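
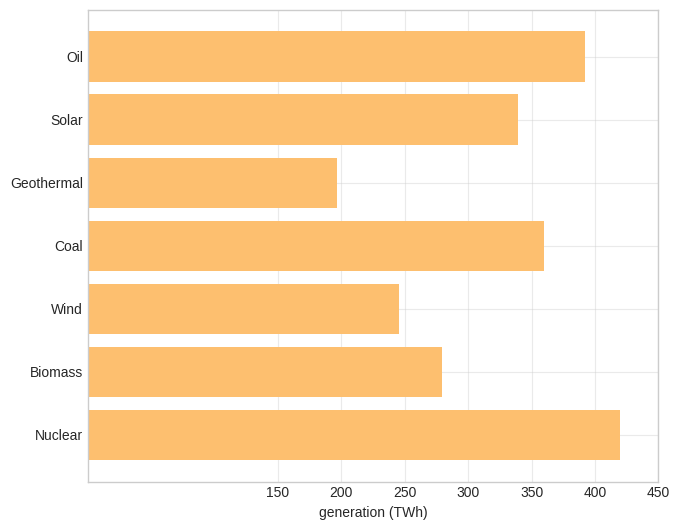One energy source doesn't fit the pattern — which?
Geothermal ≈ 200; the rest sit between ≈ 250 and ≈ 400.

Geothermal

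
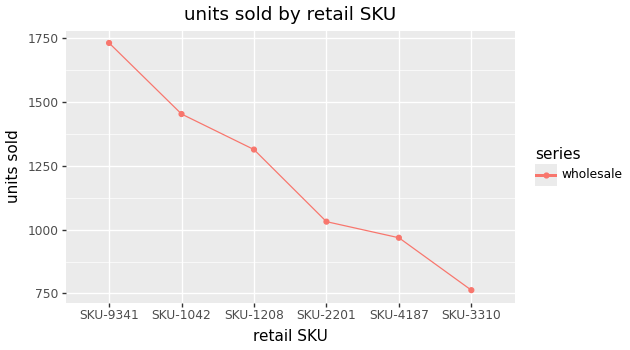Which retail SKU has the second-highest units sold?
SKU-1042

Top 3: SKU-9341 ≈ 1700, SKU-1042 ≈ 1500, SKU-1208 ≈ 1300.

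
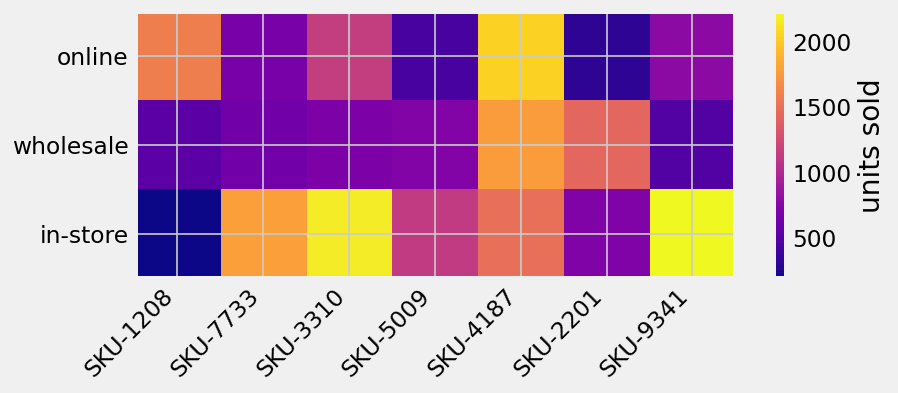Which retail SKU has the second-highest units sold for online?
SKU-1208

Top 3 for online: SKU-4187 ≈ 2000, SKU-1208 ≈ 1600, SKU-3310 ≈ 1200.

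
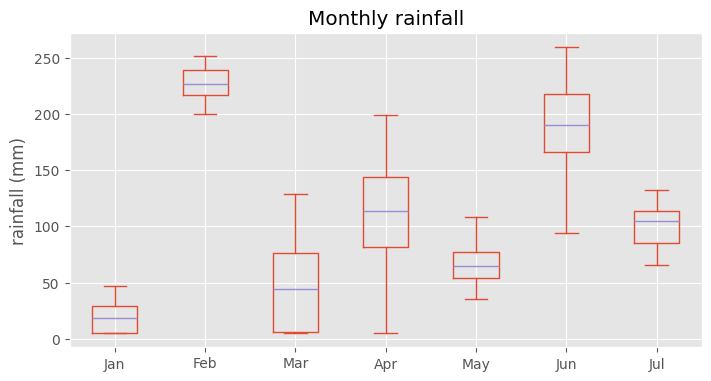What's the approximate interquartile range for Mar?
≈ 80

Q3 ≈ 80, Q1 ≈ 0; IQR ≈ 80.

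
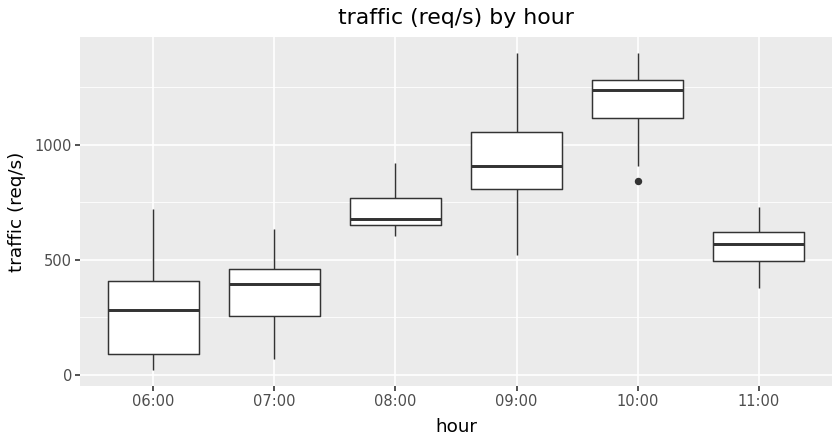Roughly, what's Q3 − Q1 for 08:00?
Q3 ≈ 800, Q1 ≈ 700; IQR ≈ 100.

≈ 100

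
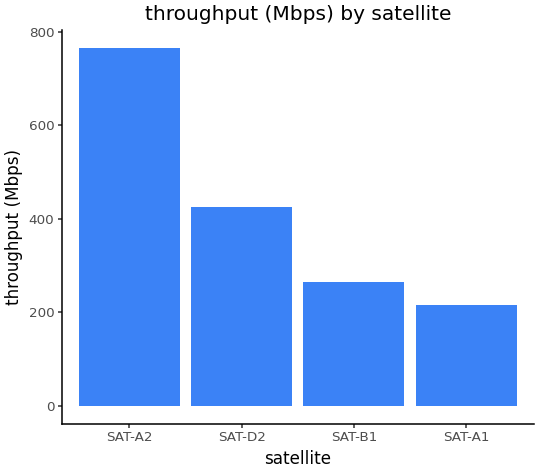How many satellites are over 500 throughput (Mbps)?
1

Above 500: SAT-A2.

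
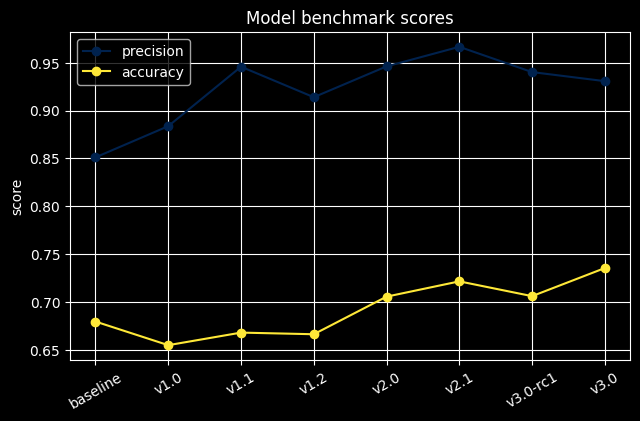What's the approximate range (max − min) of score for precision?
≈ 0.10

Max v2.1 ≈ 0.95, min baseline ≈ 0.85; range ≈ 0.10.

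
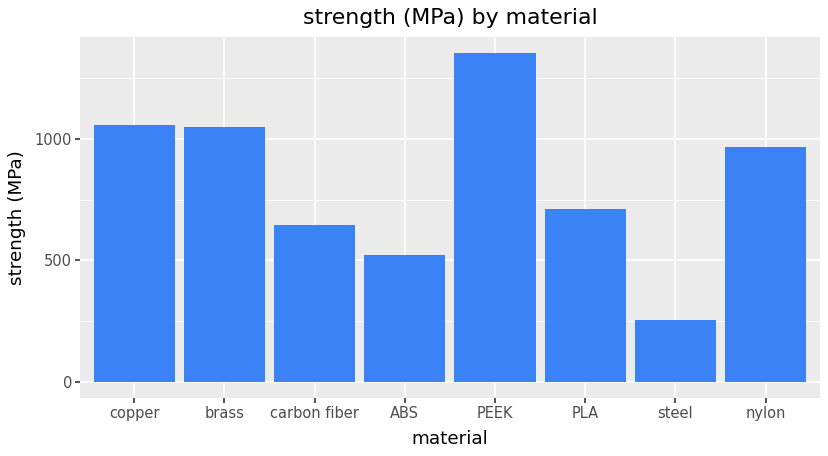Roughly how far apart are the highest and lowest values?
≈ 1200

Max PEEK ≈ 1400, min steel ≈ 200; range ≈ 1200.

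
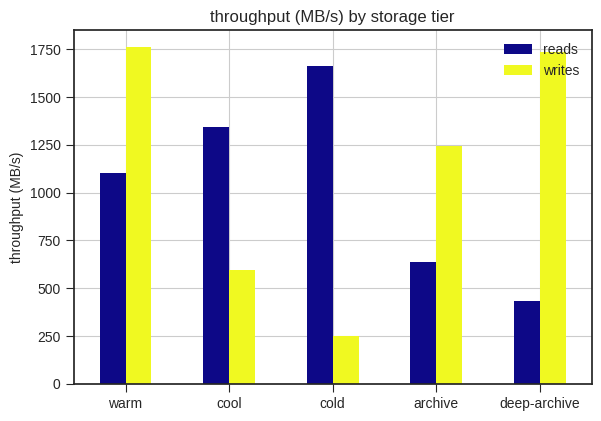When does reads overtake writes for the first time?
warm: reads ≈ 1200 vs writes ≈ 1800 (not yet); cool: reads ≈ 1400 vs writes ≈ 600 (first crossover).

cool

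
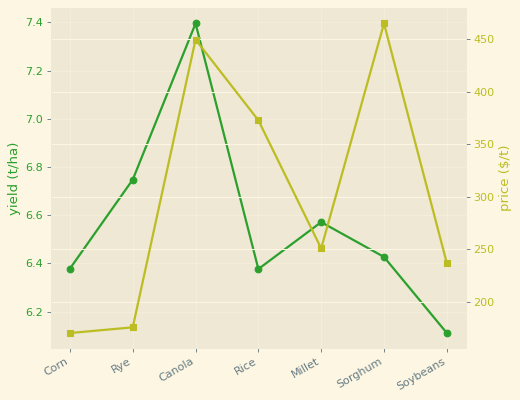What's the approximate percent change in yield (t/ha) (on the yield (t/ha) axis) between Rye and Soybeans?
Rye ≈ 6.8, Soybeans ≈ 6.2; (6.2 − 6.8) / 6.8 ≈ -8.8%.

≈ -8.8%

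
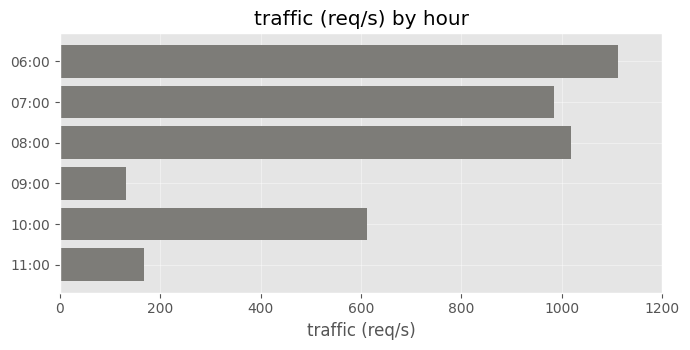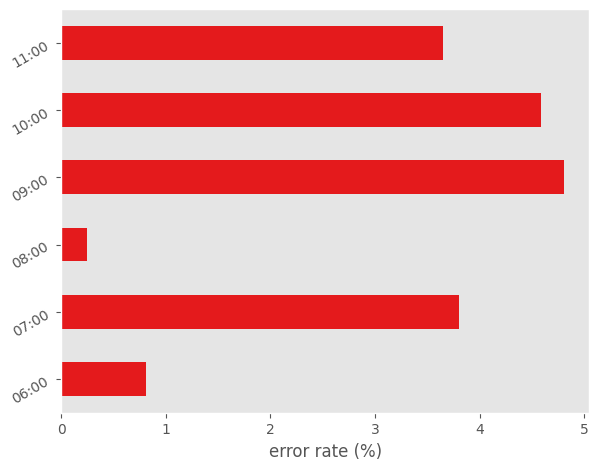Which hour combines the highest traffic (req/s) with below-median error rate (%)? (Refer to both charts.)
06:00

Chart 2 median error rate (%) ≈ 3.5; below-median hours: 06:00, 08:00, 11:00. Among those, 06:00 has the highest traffic (req/s) (≈ 1200).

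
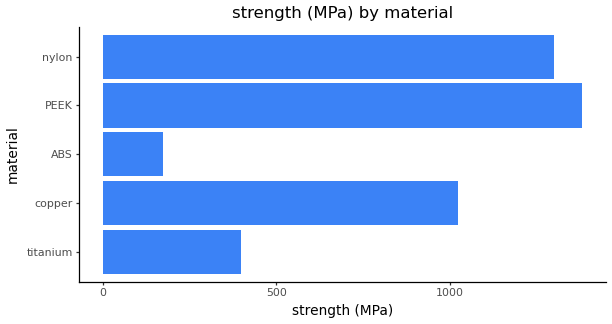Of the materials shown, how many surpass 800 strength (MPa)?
3

Above 800: copper, PEEK, nylon.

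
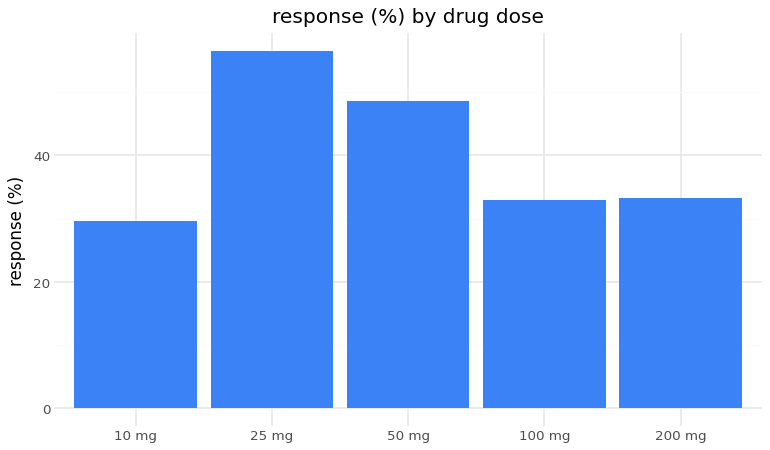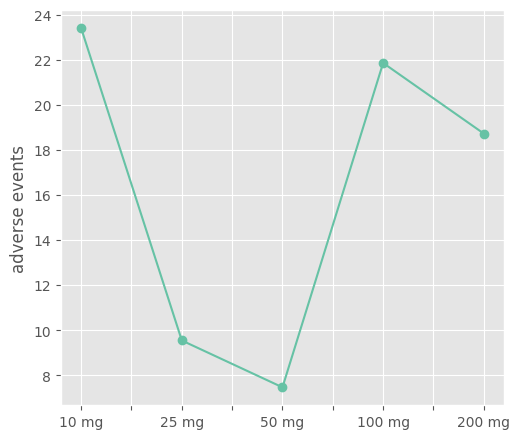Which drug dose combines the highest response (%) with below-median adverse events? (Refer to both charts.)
25 mg

Chart 2 median adverse events ≈ 20; below-median drug doses: 25 mg, 50 mg. Among those, 25 mg has the highest response (%) (≈ 60).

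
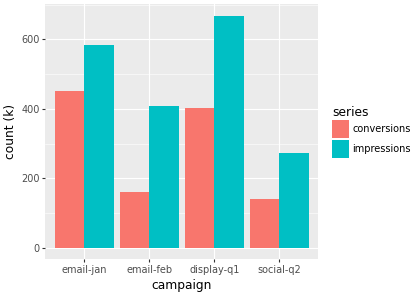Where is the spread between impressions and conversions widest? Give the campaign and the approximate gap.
display-q1, ≈ 300 k

display-q1: impressions ≈ 700, conversions ≈ 400 → gap ≈ 300. Next-largest (email-feb) is only ≈ 200.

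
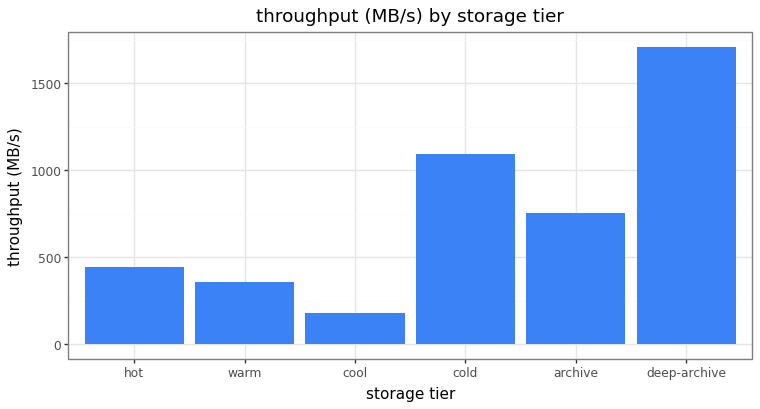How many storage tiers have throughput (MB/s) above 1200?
Above 1200: deep-archive.

1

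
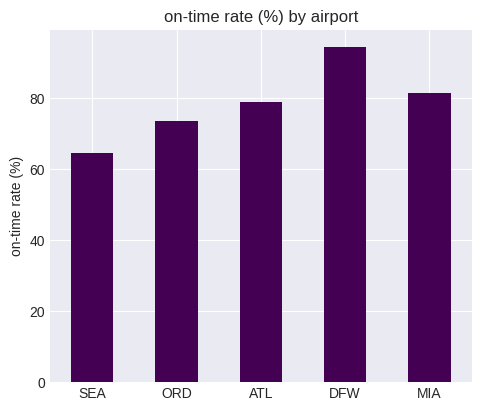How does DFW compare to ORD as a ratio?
≈ 1.29×

DFW ≈ 90, ORD ≈ 70; 90/70 ≈ 1.29.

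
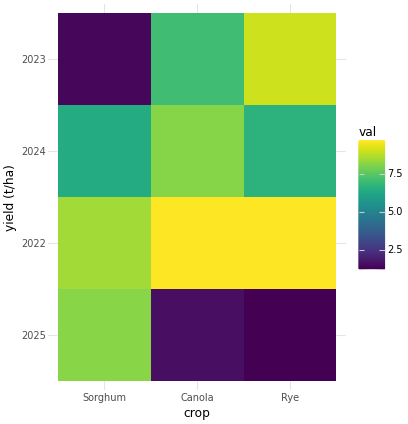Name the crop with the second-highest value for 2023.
Canola

Top 3 for 2023: Rye ≈ 9, Canola ≈ 7, Sorghum ≈ 1.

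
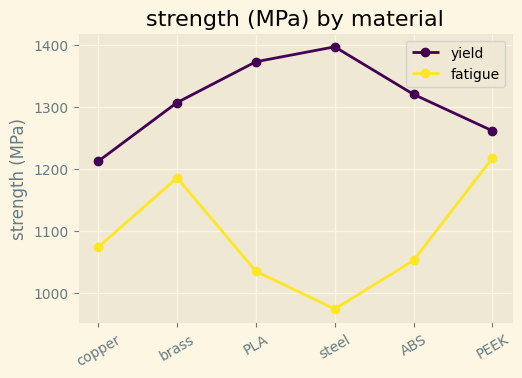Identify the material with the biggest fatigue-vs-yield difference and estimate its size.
steel, ≈ 450 MPa

steel: fatigue ≈ 950, yield ≈ 1400 → gap ≈ 450. Next-largest (PLA) is only ≈ 300.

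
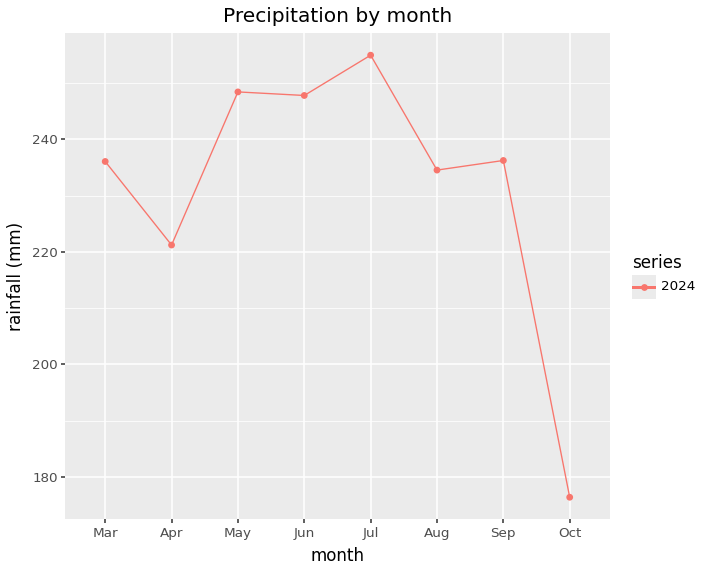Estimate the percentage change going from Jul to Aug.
≈ -8%

Jul ≈ 250, Aug ≈ 230; (230 − 250) / 250 ≈ -8%.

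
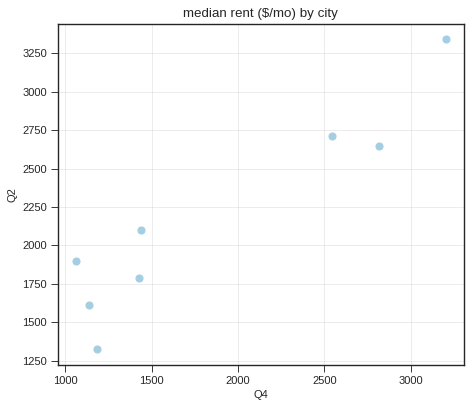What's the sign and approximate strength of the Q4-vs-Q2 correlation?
positive, strong

Points are positively correlated; strong (|r| ≈ 0.9).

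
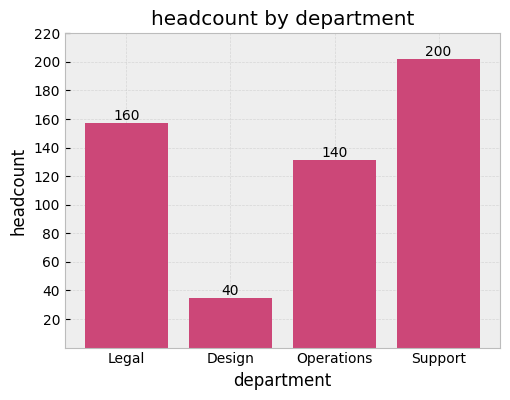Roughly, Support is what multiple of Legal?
Support ≈ 200, Legal ≈ 160; 200/160 ≈ 1.25.

≈ 1.25×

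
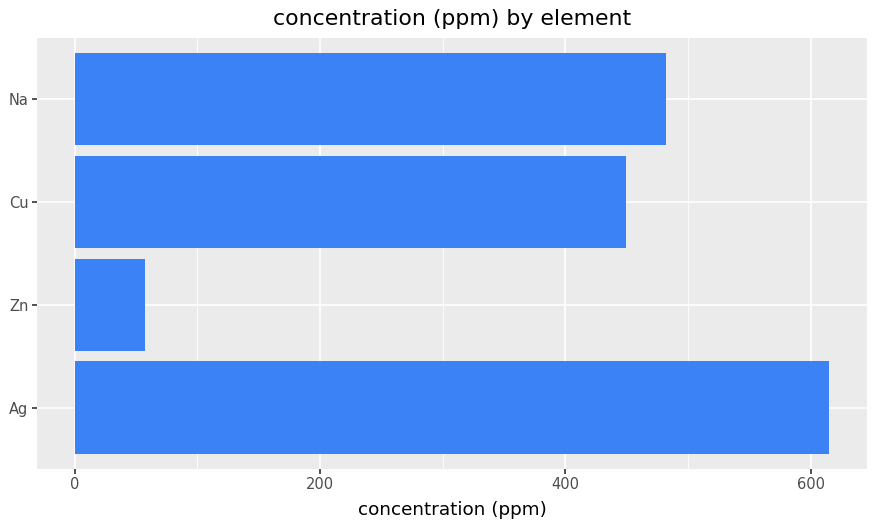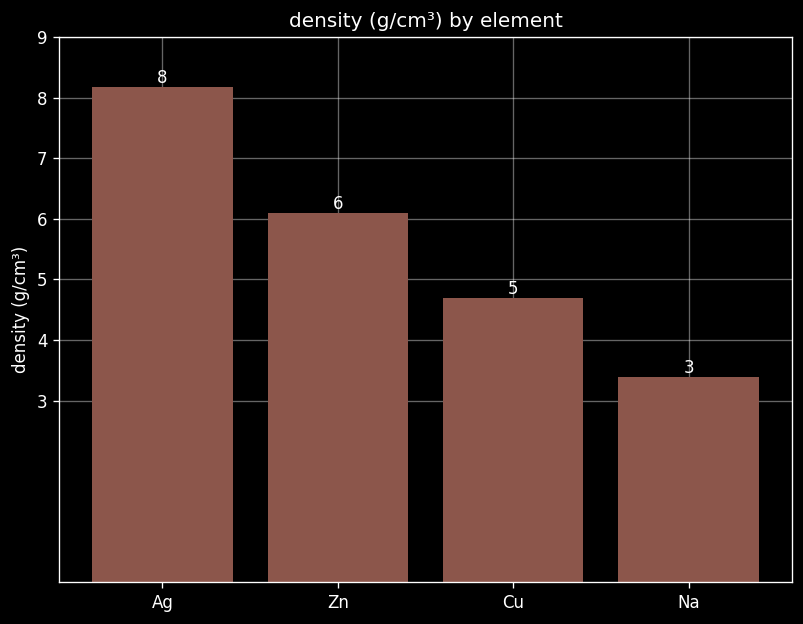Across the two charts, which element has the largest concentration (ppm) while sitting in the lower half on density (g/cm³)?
Na

Chart 2 median density (g/cm³) ≈ 5; below-median elements: Cu, Na. Among those, Na has the highest concentration (ppm) (≈ 500).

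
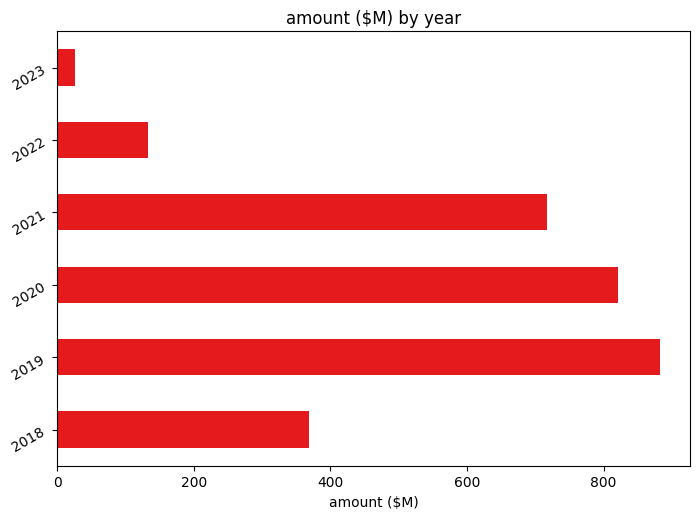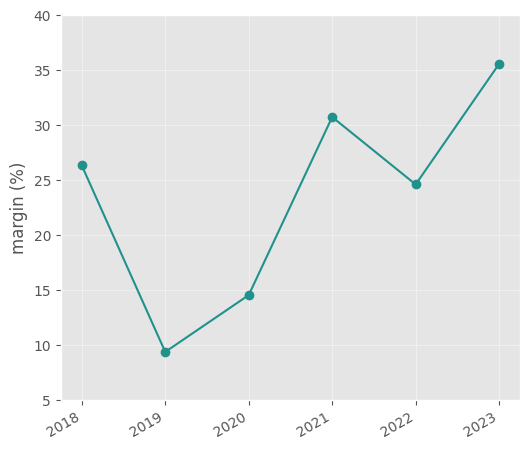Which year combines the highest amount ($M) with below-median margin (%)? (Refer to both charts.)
Chart 2 median margin (%) ≈ 25; below-median years: 2019, 2020, 2022. Among those, 2019 has the highest amount ($M) (≈ 900).

2019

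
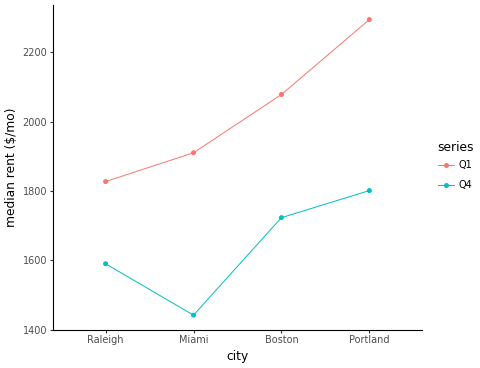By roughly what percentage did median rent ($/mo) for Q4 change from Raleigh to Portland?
≈ +12.5%

Raleigh ≈ 1600, Portland ≈ 1800; (1800 − 1600) / 1600 ≈ +12.5%.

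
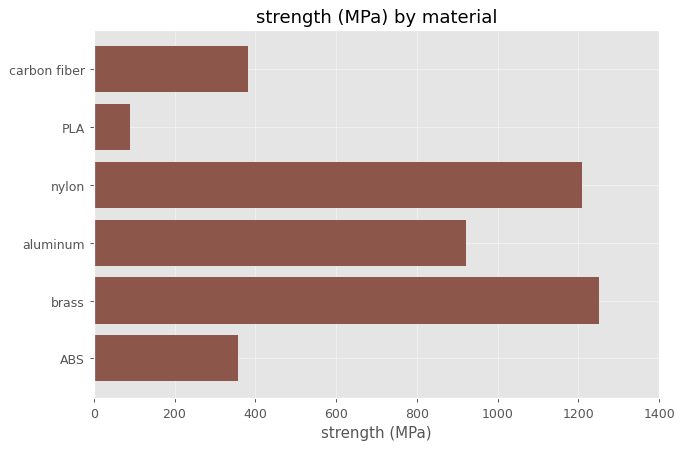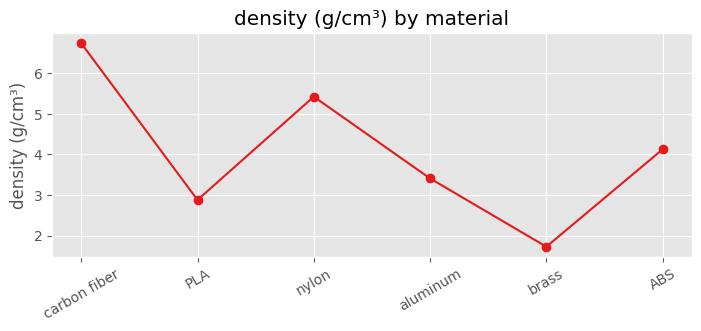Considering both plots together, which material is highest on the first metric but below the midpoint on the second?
Chart 2 median density (g/cm³) ≈ 4; below-median materials: PLA, aluminum, brass. Among those, brass has the highest strength (MPa) (≈ 1200).

brass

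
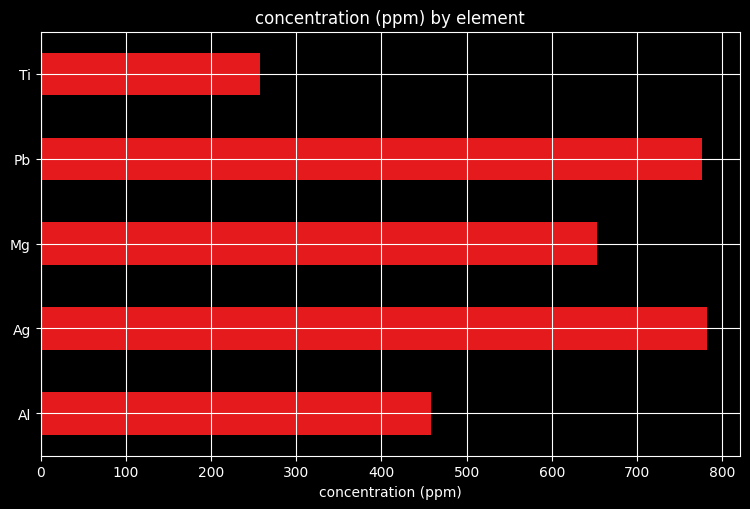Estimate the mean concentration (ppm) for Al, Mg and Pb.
(500 + 700 + 800) / 3 ≈ 667.

≈ 667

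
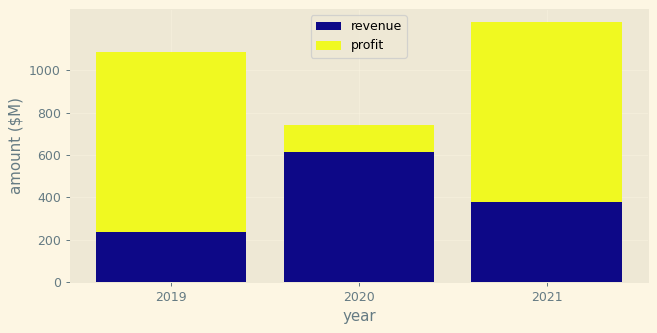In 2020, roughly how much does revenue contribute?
≈ 600

revenue top ≈ 600, bottom ≈ 0; segment ≈ 600.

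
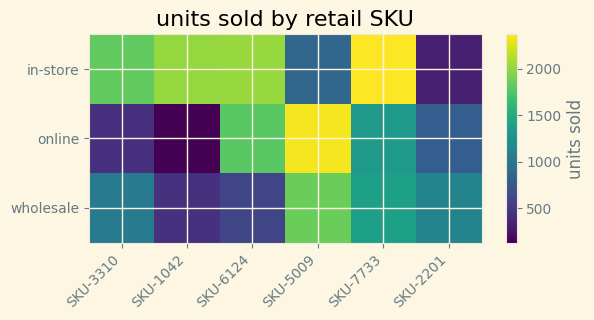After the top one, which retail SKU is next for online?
SKU-6124

Top 3 for online: SKU-5009 ≈ 2400, SKU-6124 ≈ 1800, SKU-7733 ≈ 1400.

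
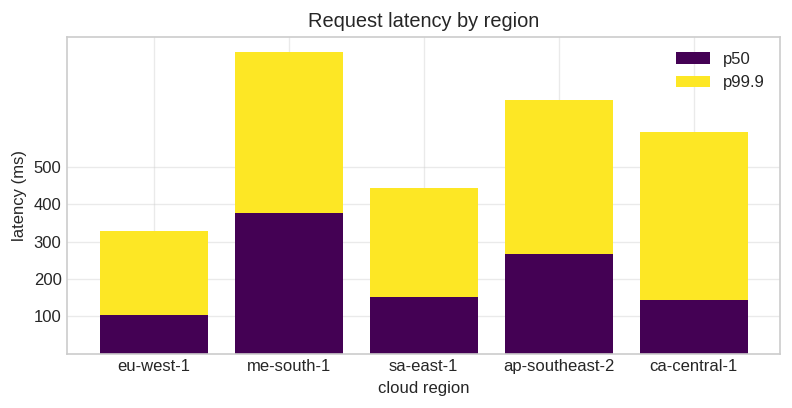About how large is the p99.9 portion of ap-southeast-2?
≈ 400

p99.9 top ≈ 700, bottom ≈ 300; segment ≈ 400.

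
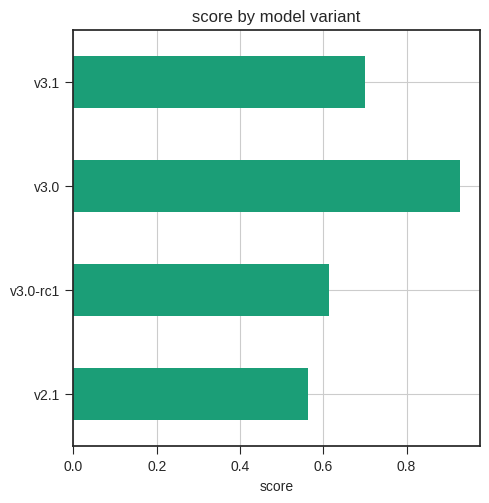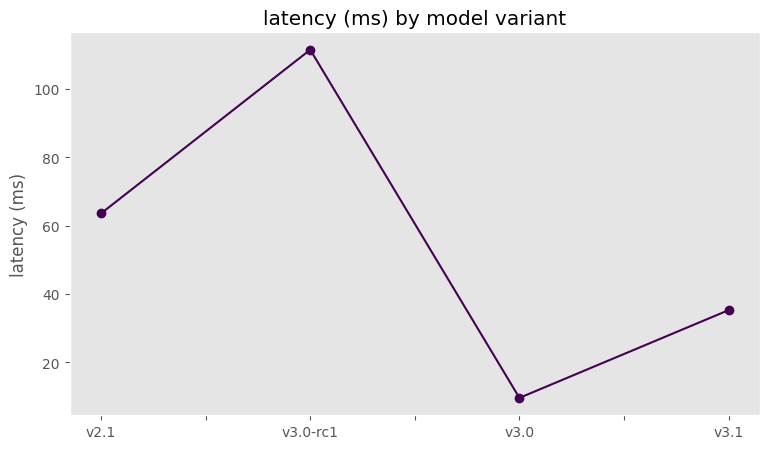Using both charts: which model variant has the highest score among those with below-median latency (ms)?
Chart 2 median latency (ms) ≈ 40; below-median model variants: v3.0, v3.1. Among those, v3.0 has the highest score (≈ 0.9).

v3.0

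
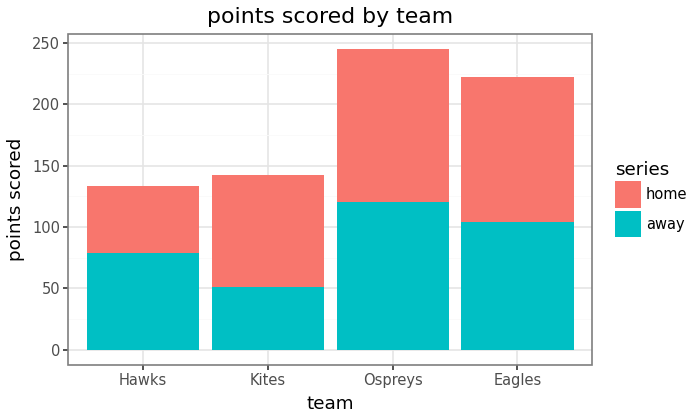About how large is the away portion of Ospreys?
away top ≈ 125, bottom ≈ 0; segment ≈ 125.

≈ 125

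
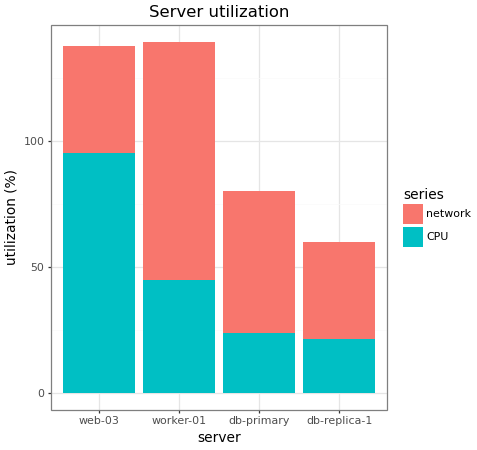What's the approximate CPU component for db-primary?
CPU top ≈ 20, bottom ≈ 0; segment ≈ 20.

≈ 20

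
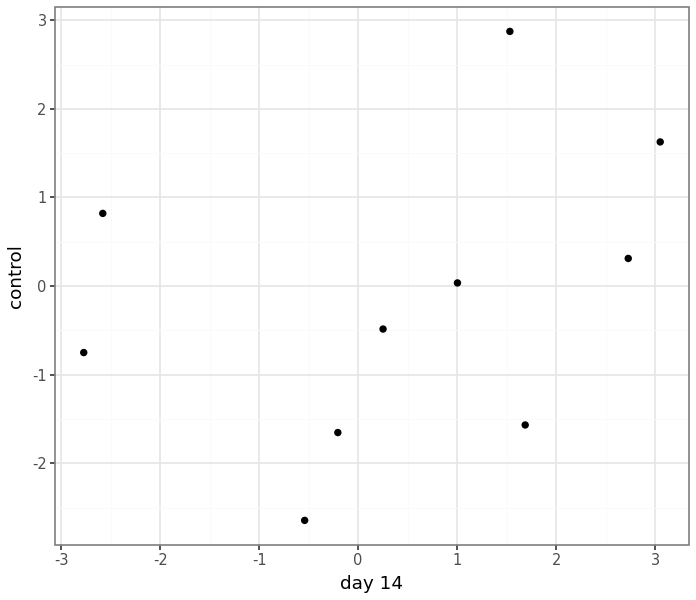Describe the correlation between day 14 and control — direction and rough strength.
positive, weak

Points are positively correlated; weak (|r| ≈ 0.3).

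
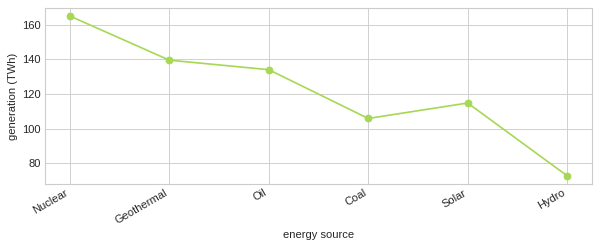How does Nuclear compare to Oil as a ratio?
≈ 1.31×

Nuclear ≈ 170, Oil ≈ 130; 170/130 ≈ 1.31.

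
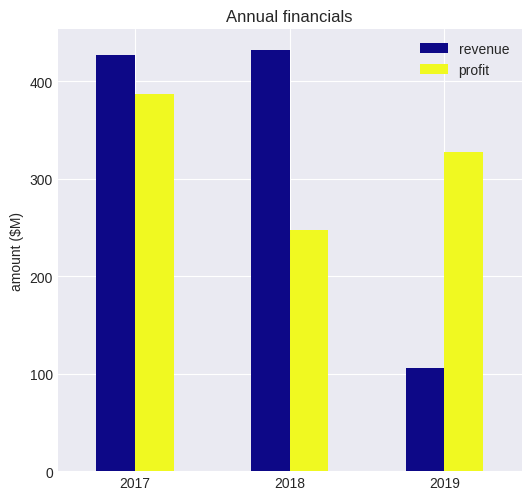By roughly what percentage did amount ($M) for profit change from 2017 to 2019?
2017 ≈ 400, 2019 ≈ 350; (350 − 400) / 400 ≈ -12.5%.

≈ -12.5%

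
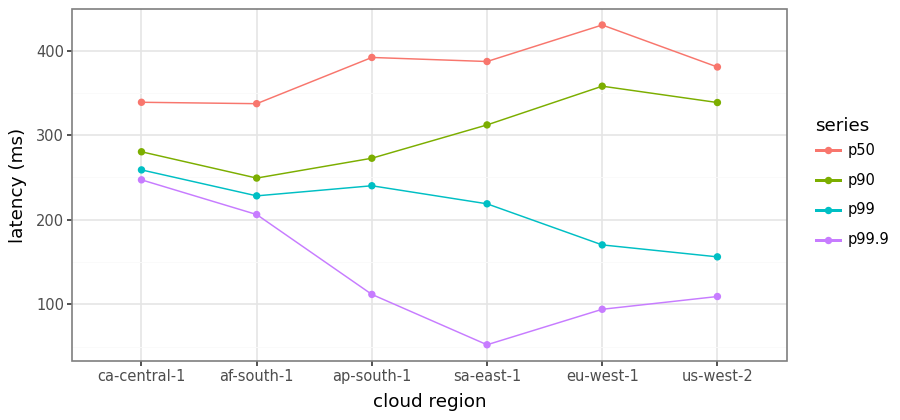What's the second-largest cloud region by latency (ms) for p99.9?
Top 3 for p99.9: ca-central-1 ≈ 250, af-south-1 ≈ 200, ap-south-1 ≈ 100.

af-south-1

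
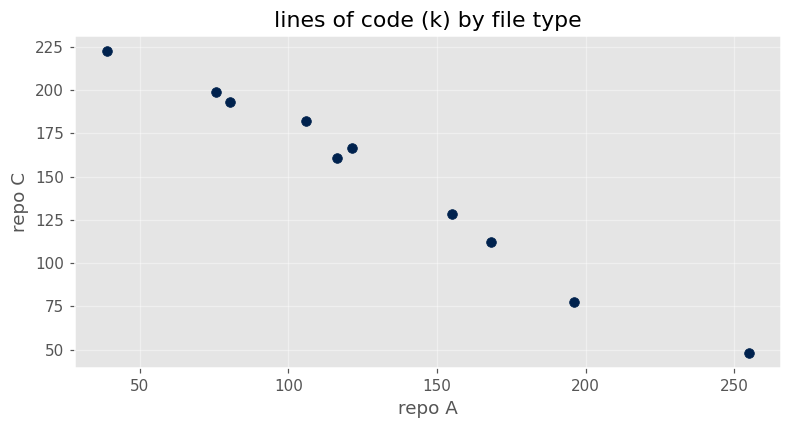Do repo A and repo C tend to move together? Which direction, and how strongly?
Points are negatively correlated; strong (|r| ≈ 1.0).

negative, strong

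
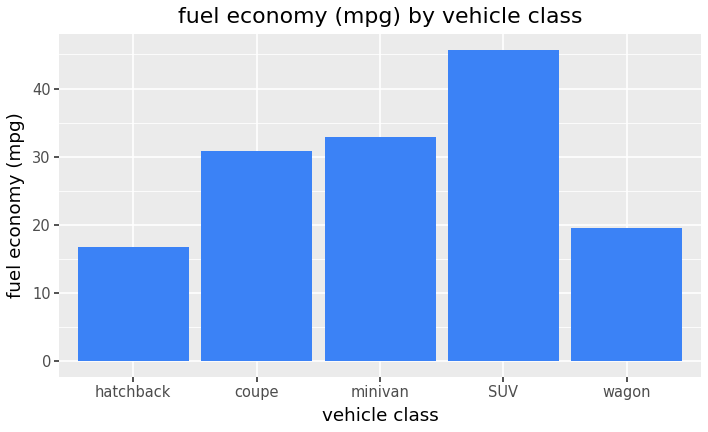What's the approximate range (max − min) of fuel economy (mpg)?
Max SUV ≈ 45, min hatchback ≈ 15; range ≈ 30.

≈ 30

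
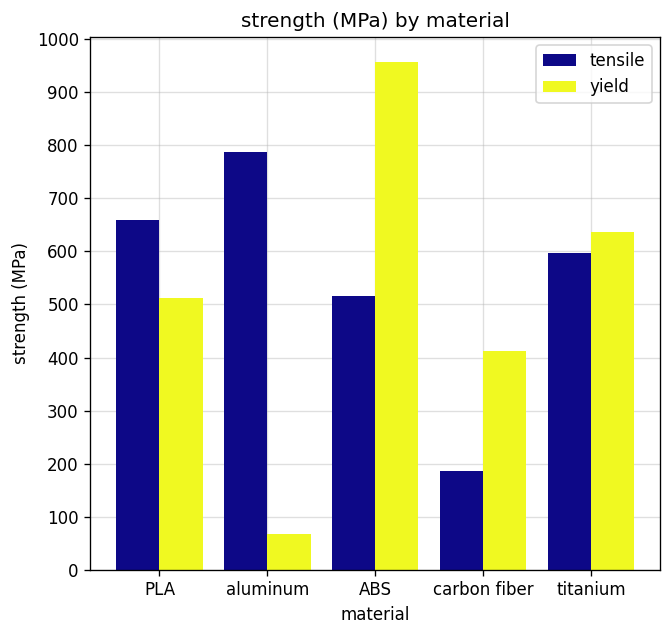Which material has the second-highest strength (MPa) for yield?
Top 3 for yield: ABS ≈ 1000, titanium ≈ 600, PLA ≈ 500.

titanium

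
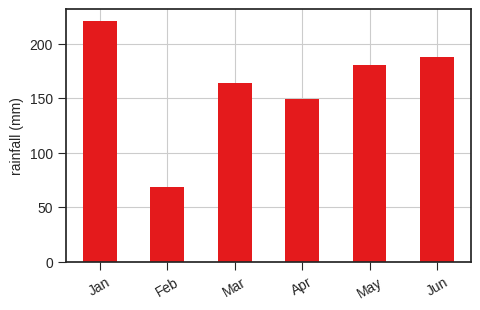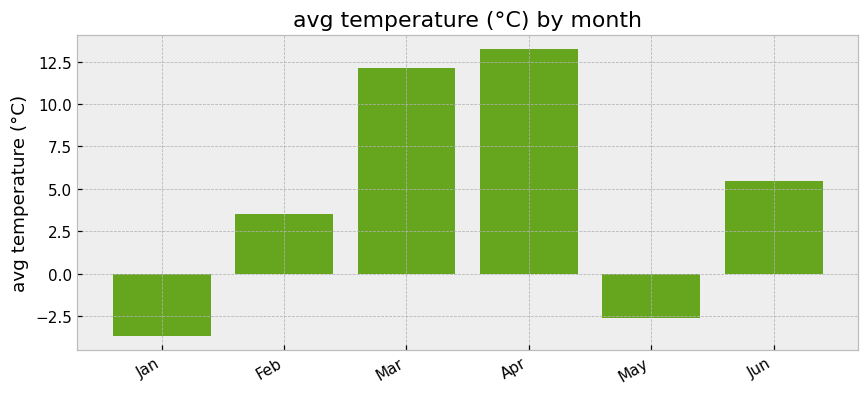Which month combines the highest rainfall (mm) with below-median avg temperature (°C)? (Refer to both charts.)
Chart 2 median avg temperature (°C) ≈ 4; below-median months: Jan, Feb, May. Among those, Jan has the highest rainfall (mm) (≈ 225).

Jan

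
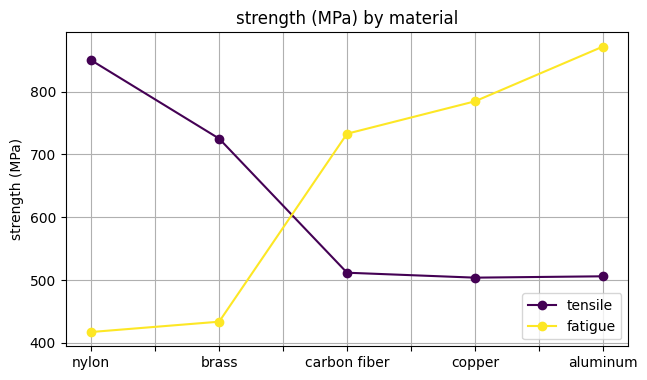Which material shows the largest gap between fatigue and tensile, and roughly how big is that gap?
nylon: fatigue ≈ 400, tensile ≈ 850 → gap ≈ 450. Next-largest (aluminum) is only ≈ 350.

nylon, ≈ 450 MPa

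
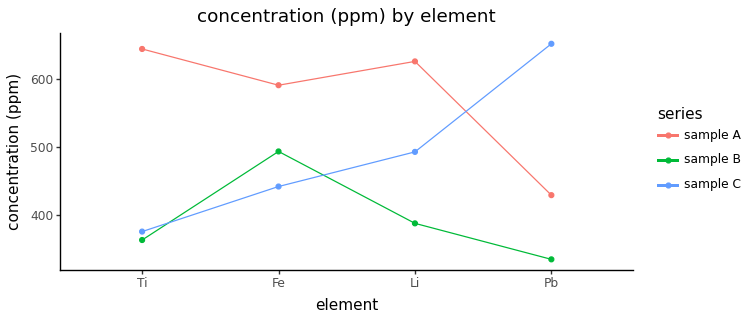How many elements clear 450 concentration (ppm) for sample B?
1

Above 450: Fe.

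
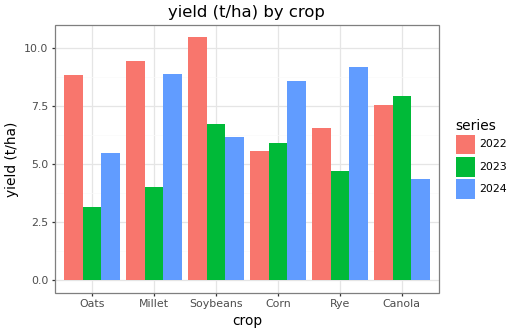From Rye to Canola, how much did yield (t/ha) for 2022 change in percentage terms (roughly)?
≈ +14.3%

Rye ≈ 7, Canola ≈ 8; (8 − 7) / 7 ≈ +14.3%.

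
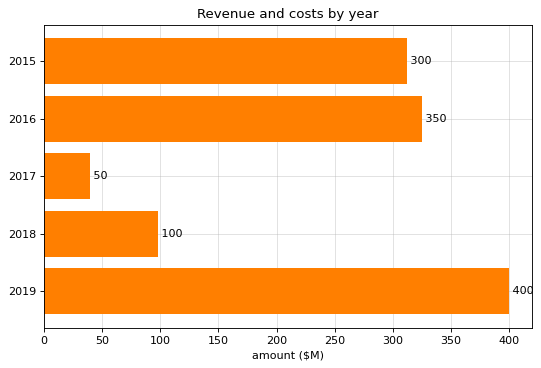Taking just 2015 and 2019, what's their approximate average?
(300 + 400) / 2 ≈ 350.

≈ 350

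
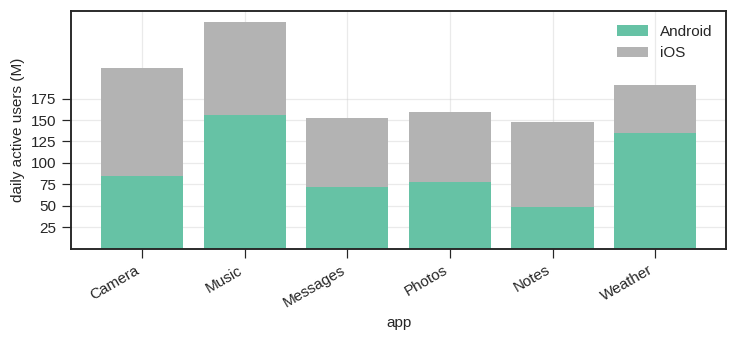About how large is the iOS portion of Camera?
≈ 125

iOS top ≈ 200, bottom ≈ 75; segment ≈ 125.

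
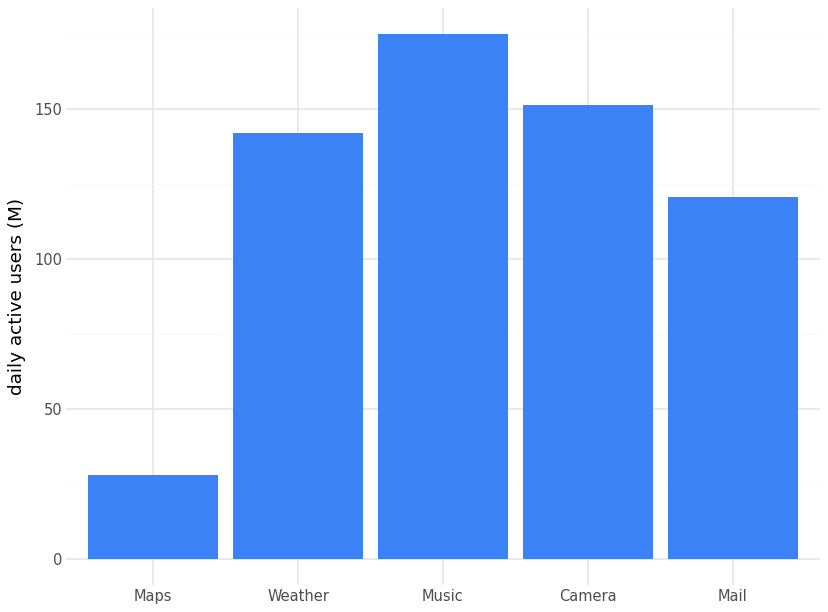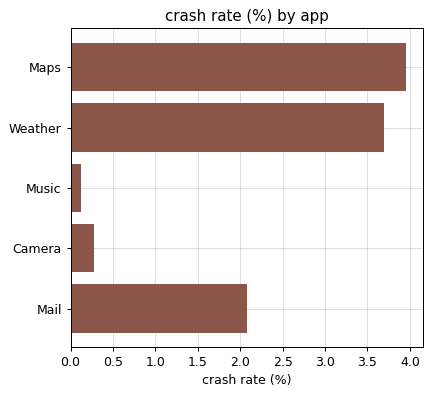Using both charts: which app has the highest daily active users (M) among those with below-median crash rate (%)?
Music

Chart 2 median crash rate (%) ≈ 2; below-median apps: Music, Camera. Among those, Music has the highest daily active users (M) (≈ 180).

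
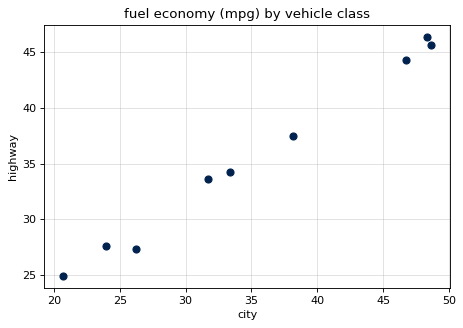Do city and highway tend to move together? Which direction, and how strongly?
Points are positively correlated; strong (|r| ≈ 1.0).

positive, strong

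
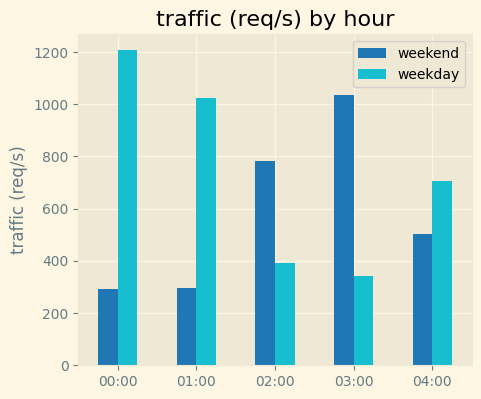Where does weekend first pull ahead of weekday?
01:00: weekend ≈ 200 vs weekday ≈ 1000 (not yet); 02:00: weekend ≈ 800 vs weekday ≈ 400 (first crossover).

02:00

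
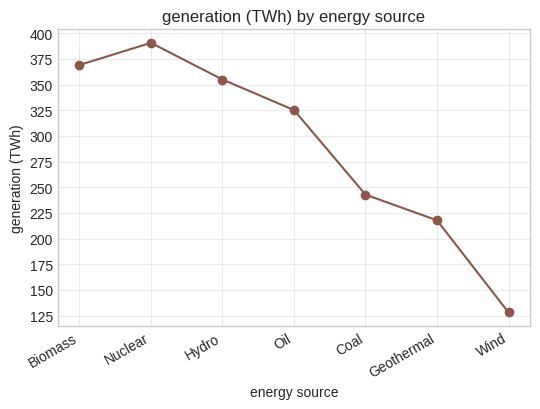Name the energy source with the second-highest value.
Top 3: Nuclear ≈ 400, Biomass ≈ 375, Hydro ≈ 350.

Biomass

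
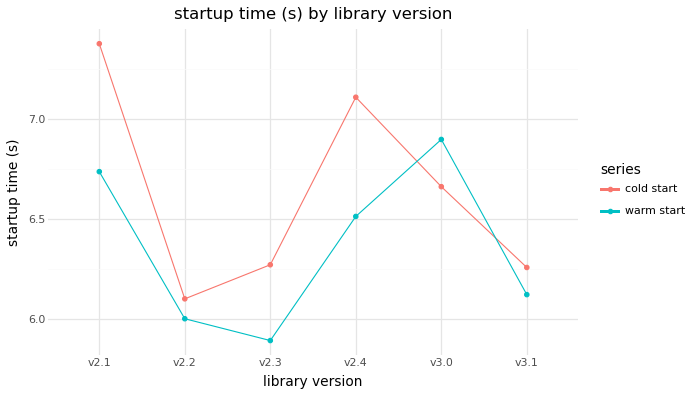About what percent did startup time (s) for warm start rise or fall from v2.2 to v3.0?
v2.2 ≈ 6.0, v3.0 ≈ 6.8; (6.8 − 6.0) / 6.0 ≈ +13.3%.

≈ +13.3%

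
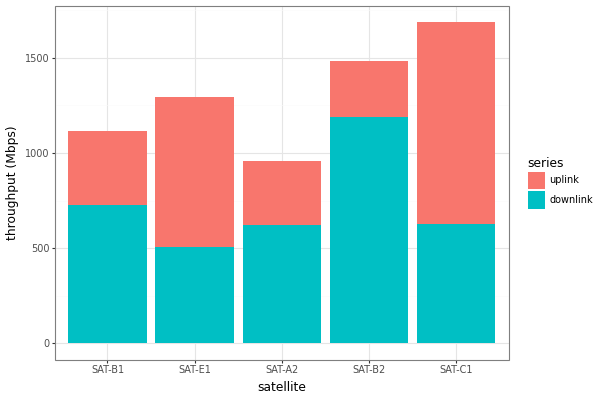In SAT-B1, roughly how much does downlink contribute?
≈ 800

downlink top ≈ 800, bottom ≈ 0; segment ≈ 800.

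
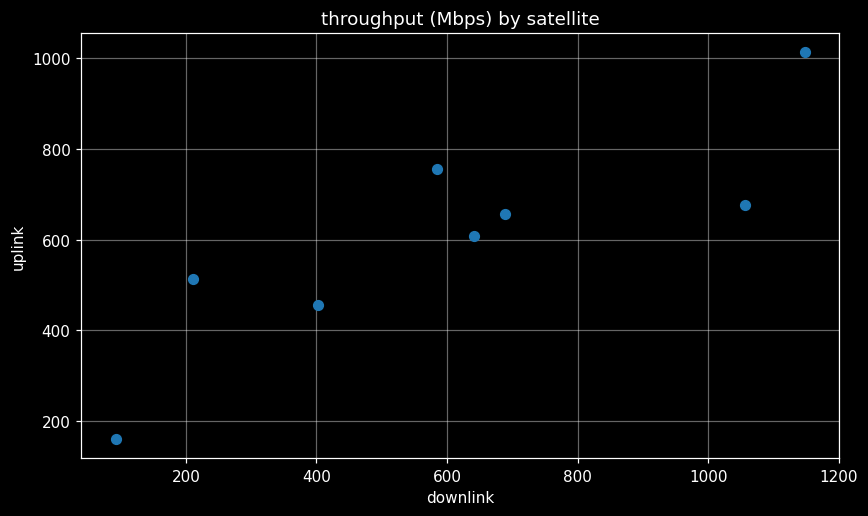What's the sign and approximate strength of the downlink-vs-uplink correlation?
Points are positively correlated; strong (|r| ≈ 0.9).

positive, strong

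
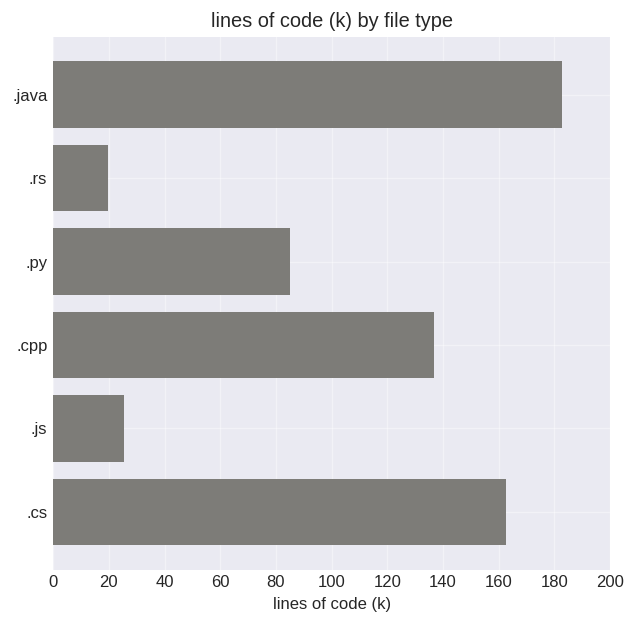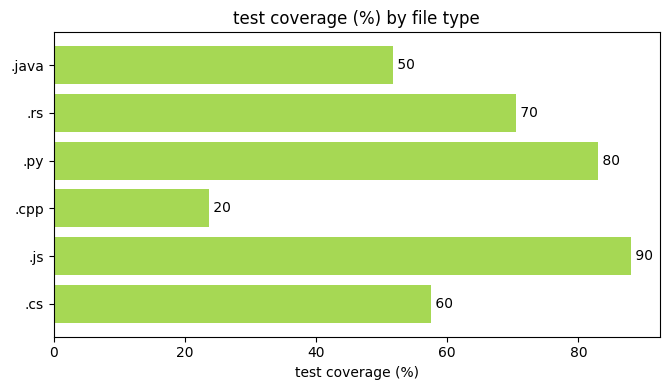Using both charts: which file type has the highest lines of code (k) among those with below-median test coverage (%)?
Chart 2 median test coverage (%) ≈ 60; below-median file types: .java, .cpp, .cs. Among those, .java has the highest lines of code (k) (≈ 180).

.java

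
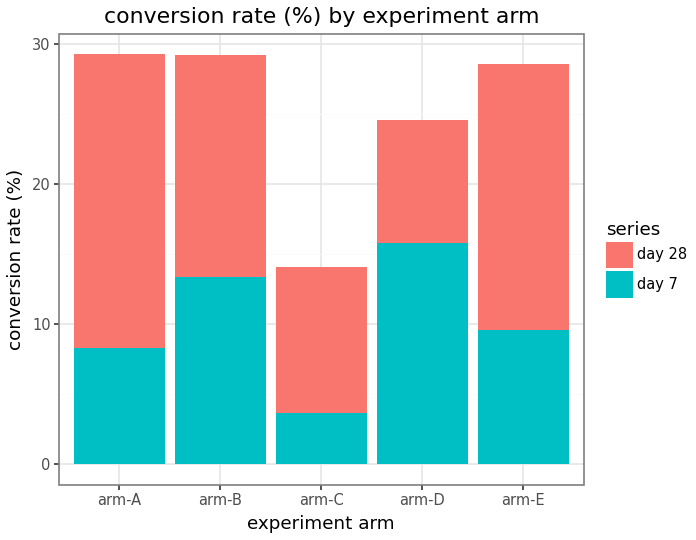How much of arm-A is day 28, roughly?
≈ 20

day 28 top ≈ 30, bottom ≈ 10; segment ≈ 20.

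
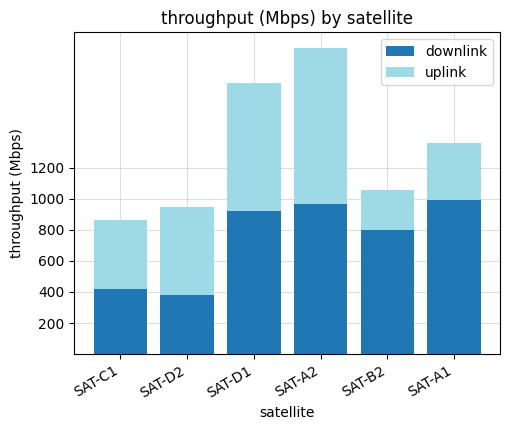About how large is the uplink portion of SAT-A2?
uplink top ≈ 2000, bottom ≈ 1000; segment ≈ 1000.

≈ 1000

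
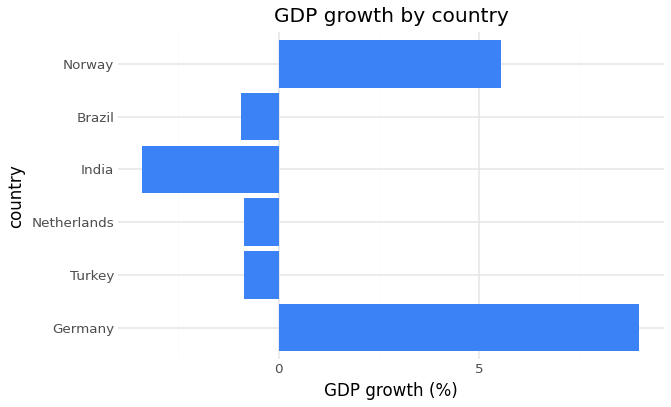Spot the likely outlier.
Germany ≈ 8; the rest sit between ≈ -4 and ≈ 6.

Germany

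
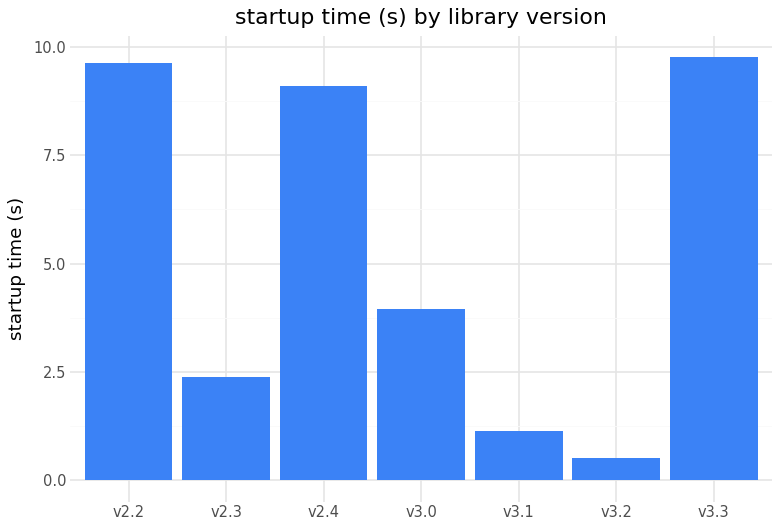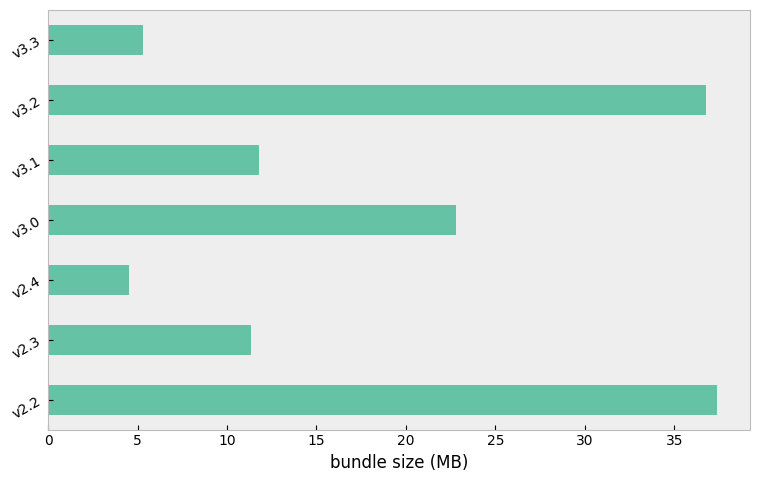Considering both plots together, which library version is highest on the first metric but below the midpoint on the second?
Chart 2 median bundle size (MB) ≈ 10; below-median library versions: v2.3, v2.4, v3.3. Among those, v3.3 has the highest startup time (s) (≈ 10).

v3.3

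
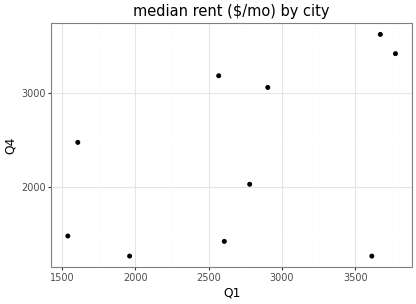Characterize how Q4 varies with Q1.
Points are positively correlated; moderate (|r| ≈ 0.5).

positive, moderate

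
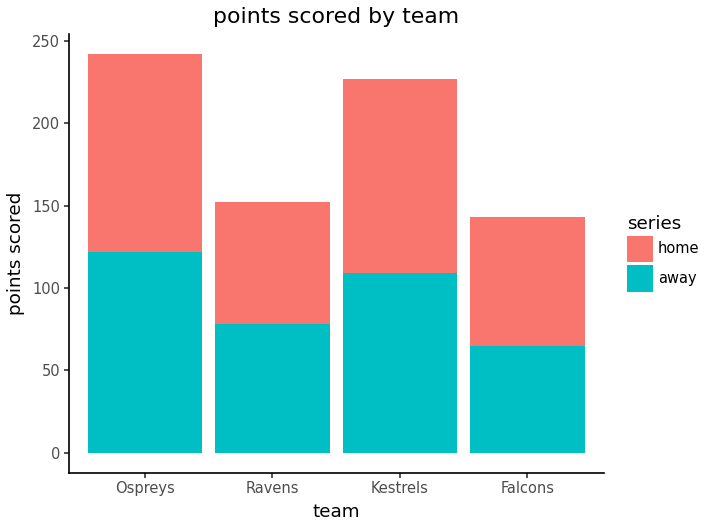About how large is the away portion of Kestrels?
away top ≈ 100, bottom ≈ 0; segment ≈ 100.

≈ 100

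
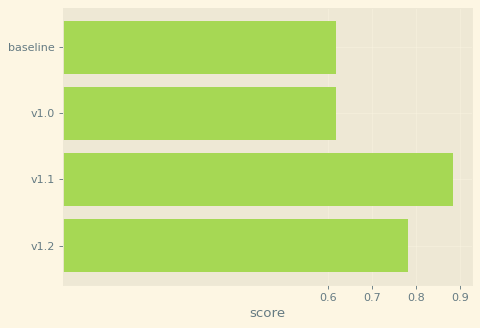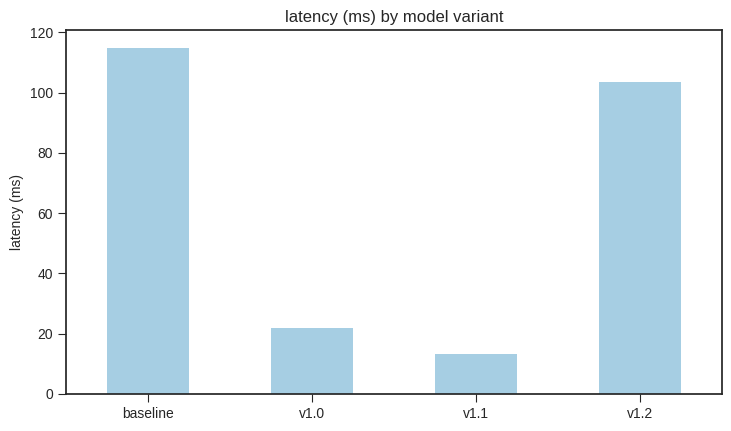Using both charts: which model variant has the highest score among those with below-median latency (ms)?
Chart 2 median latency (ms) ≈ 60; below-median model variants: v1.0, v1.1. Among those, v1.1 has the highest score (≈ 0.9).

v1.1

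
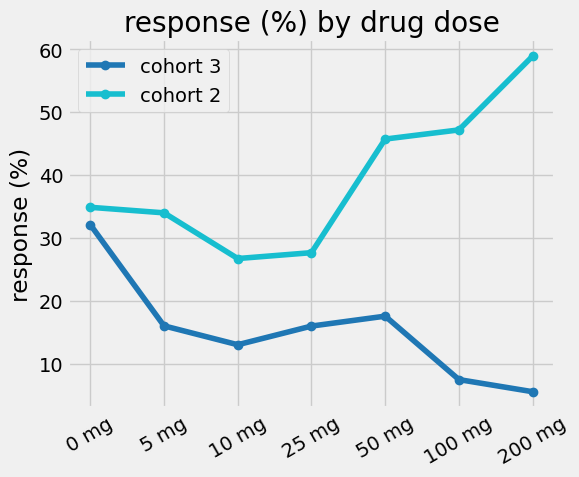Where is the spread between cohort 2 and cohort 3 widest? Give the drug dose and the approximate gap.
200 mg, ≈ 55 %

200 mg: cohort 2 ≈ 60, cohort 3 ≈ 5 → gap ≈ 55. Next-largest (100 mg) is only ≈ 40.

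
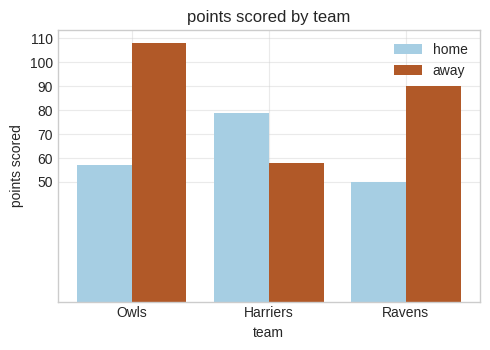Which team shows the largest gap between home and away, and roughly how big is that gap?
Owls: home ≈ 60, away ≈ 110 → gap ≈ 50. Next-largest (Ravens) is only ≈ 40.

Owls, ≈ 50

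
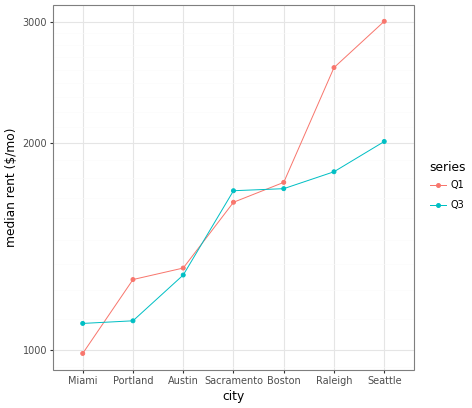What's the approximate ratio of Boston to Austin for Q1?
Boston ≈ 1800, Austin ≈ 1400; 1800/1400 ≈ 1.29.

≈ 1.29×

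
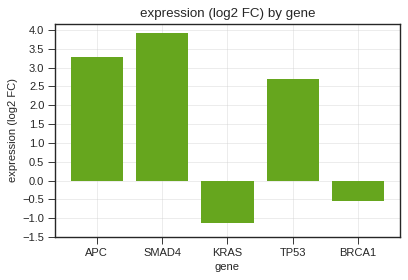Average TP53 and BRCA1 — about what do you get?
(2.5 + -0.5) / 2 ≈ 1.

≈ 1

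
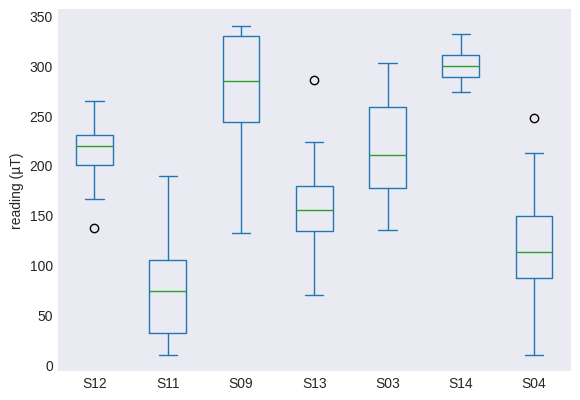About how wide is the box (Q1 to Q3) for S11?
≈ 75

Q3 ≈ 100, Q1 ≈ 25; IQR ≈ 75.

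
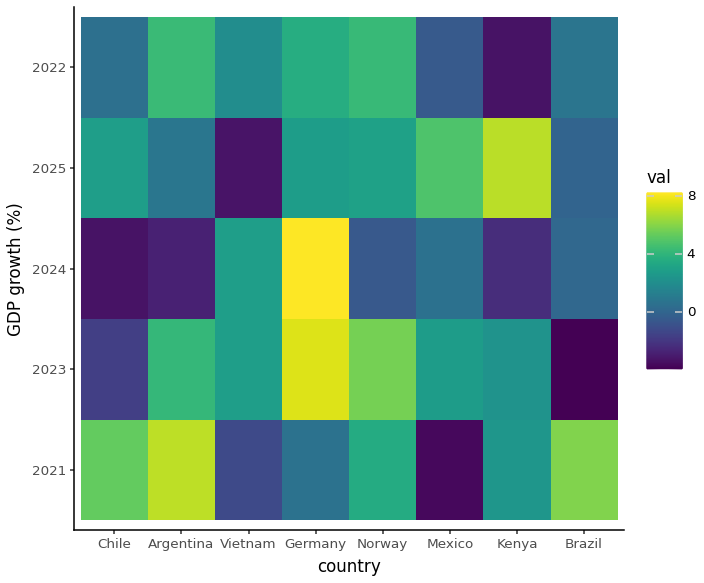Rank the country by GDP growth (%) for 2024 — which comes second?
Vietnam

Top 3 for 2024: Germany ≈ 8, Vietnam ≈ 2, Mexico ≈ 0.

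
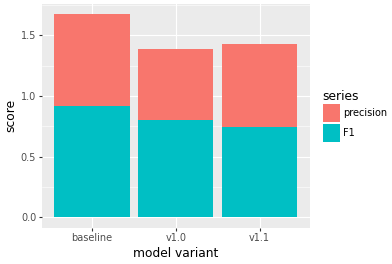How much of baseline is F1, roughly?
F1 top ≈ 1.0, bottom ≈ 0.0; segment ≈ 1.0.

≈ 1.0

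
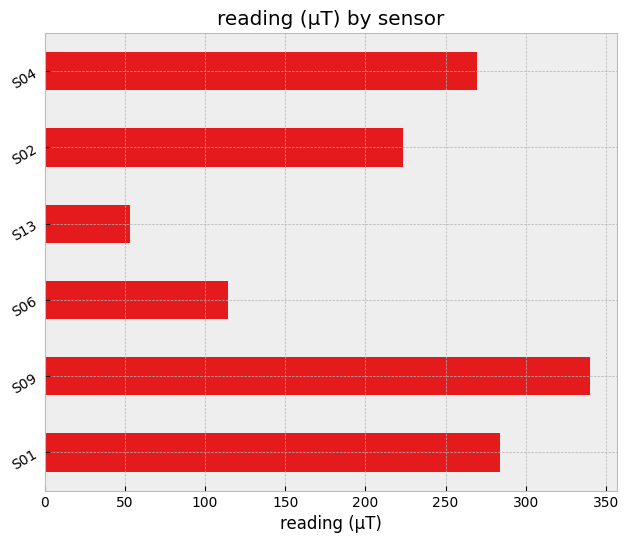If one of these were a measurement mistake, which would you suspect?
S13

S13 ≈ 50; the rest sit between ≈ 100 and ≈ 350.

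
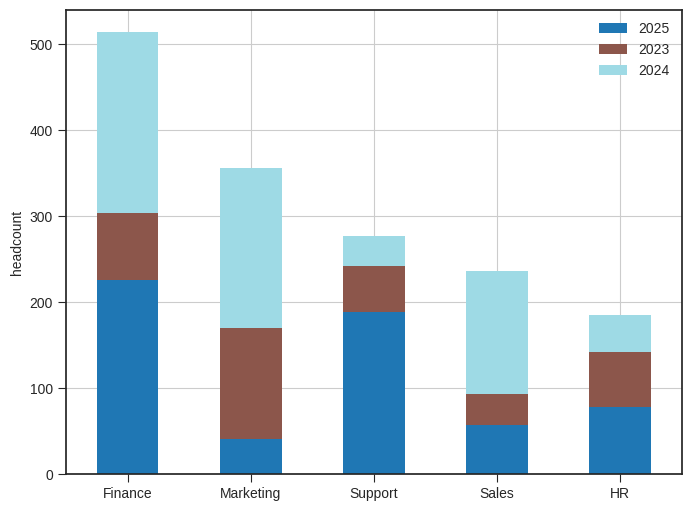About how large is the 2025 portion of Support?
2025 top ≈ 200, bottom ≈ 0; segment ≈ 200.

≈ 200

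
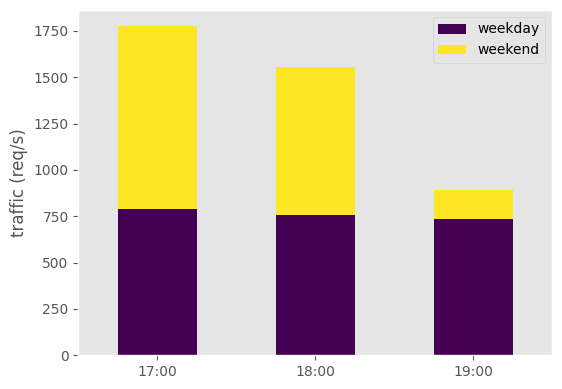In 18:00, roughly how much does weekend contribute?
weekend top ≈ 1600, bottom ≈ 800; segment ≈ 800.

≈ 800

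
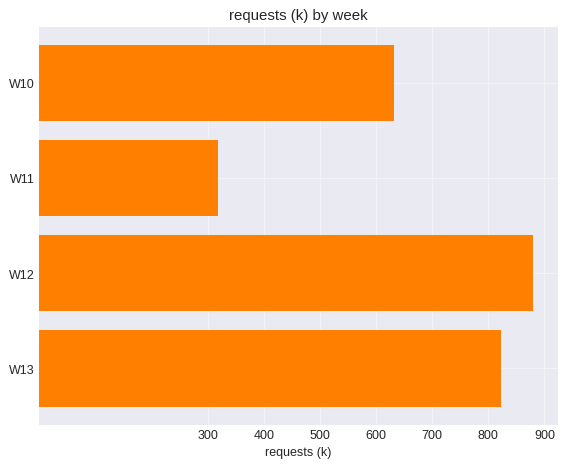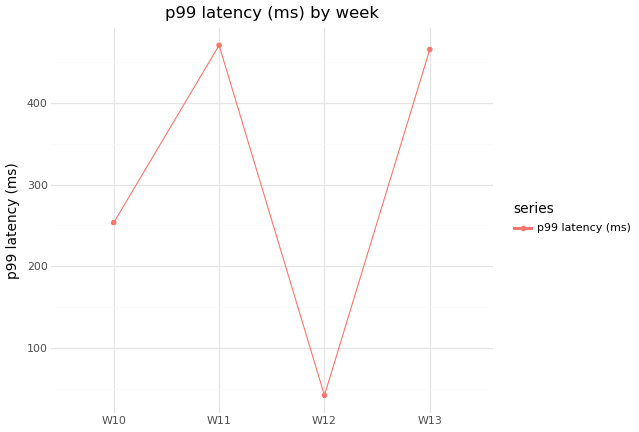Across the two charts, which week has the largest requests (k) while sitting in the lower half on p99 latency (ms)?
W12

Chart 2 median p99 latency (ms) ≈ 350; below-median weeks: W10, W12. Among those, W12 has the highest requests (k) (≈ 900).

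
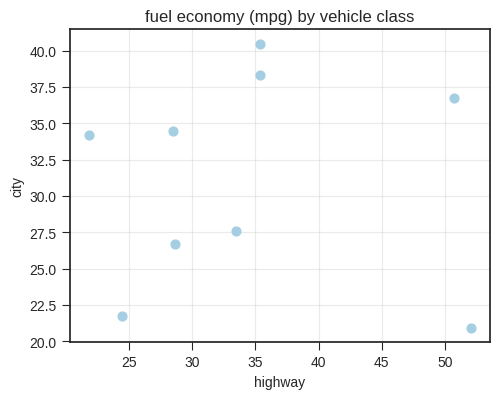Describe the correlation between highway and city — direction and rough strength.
Points are roughly uncorrelated; weak (|r| ≈ 0.0).

no clear correlation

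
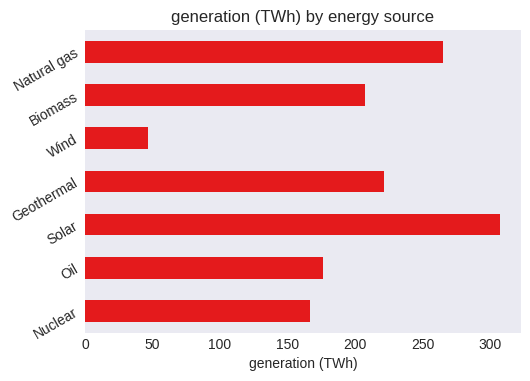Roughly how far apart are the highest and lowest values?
Max Solar ≈ 300, min Wind ≈ 50; range ≈ 250.

≈ 250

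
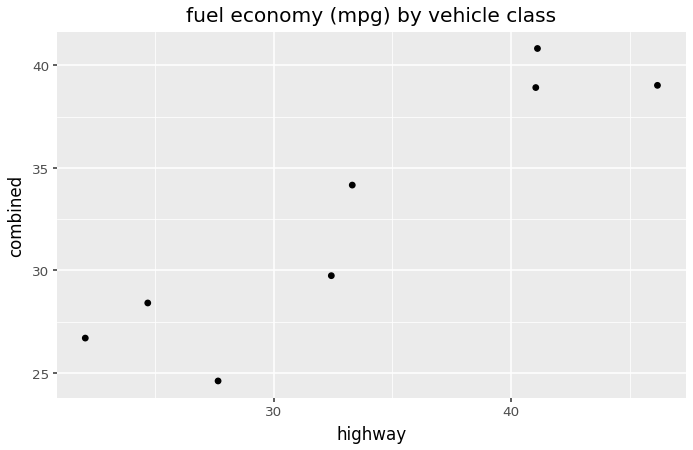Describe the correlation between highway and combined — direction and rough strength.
positive, strong

Points are positively correlated; strong (|r| ≈ 0.9).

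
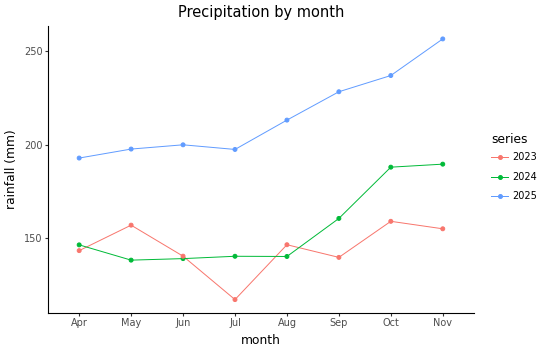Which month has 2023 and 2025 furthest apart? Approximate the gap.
Nov, ≈ 100 mm

Nov: 2023 ≈ 160, 2025 ≈ 260 → gap ≈ 100. Next-largest (Sep) is only ≈ 80.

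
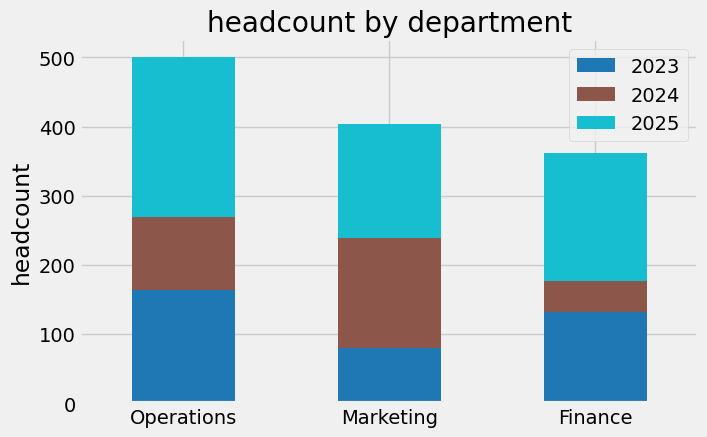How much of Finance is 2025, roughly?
2025 top ≈ 350, bottom ≈ 200; segment ≈ 150.

≈ 150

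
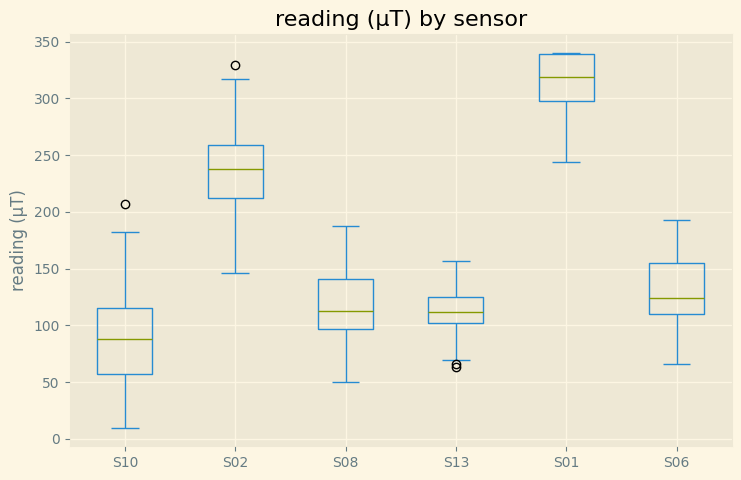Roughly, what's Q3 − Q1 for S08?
≈ 40

Q3 ≈ 140, Q1 ≈ 100; IQR ≈ 40.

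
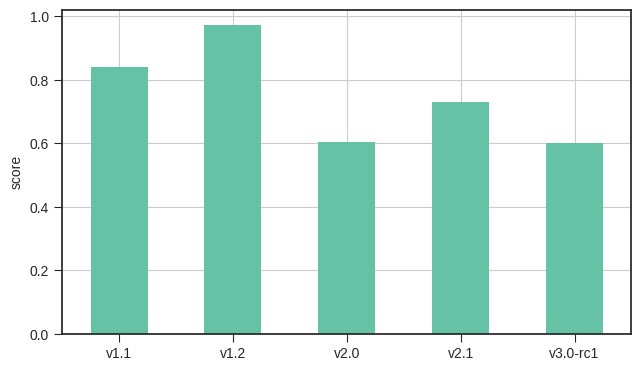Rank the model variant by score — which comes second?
v1.1

Top 3: v1.2 ≈ 1.0, v1.1 ≈ 0.8, v2.1 ≈ 0.7.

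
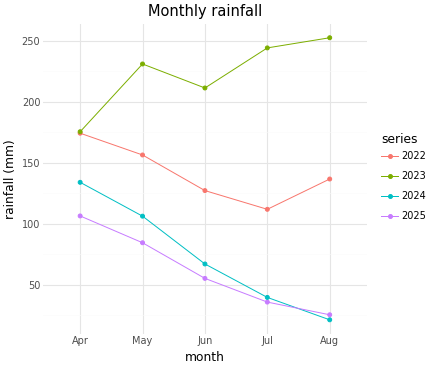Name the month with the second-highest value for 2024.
Top 3 for 2024: Apr ≈ 140, May ≈ 100, Jun ≈ 60.

May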